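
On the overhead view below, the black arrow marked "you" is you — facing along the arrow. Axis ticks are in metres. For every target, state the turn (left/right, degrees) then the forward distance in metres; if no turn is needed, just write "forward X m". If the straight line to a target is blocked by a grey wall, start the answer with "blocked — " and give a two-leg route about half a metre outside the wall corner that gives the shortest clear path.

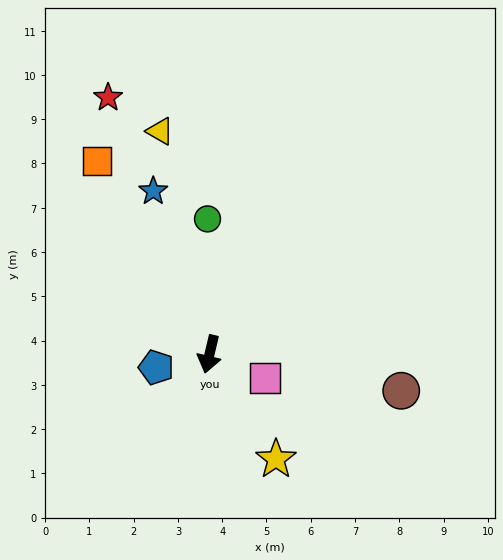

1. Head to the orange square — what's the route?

turn right 137°, forward 5.0 m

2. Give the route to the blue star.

turn right 148°, forward 3.9 m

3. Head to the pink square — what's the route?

turn left 80°, forward 1.4 m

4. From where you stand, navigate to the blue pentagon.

turn right 63°, forward 1.2 m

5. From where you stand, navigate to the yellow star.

turn left 46°, forward 2.8 m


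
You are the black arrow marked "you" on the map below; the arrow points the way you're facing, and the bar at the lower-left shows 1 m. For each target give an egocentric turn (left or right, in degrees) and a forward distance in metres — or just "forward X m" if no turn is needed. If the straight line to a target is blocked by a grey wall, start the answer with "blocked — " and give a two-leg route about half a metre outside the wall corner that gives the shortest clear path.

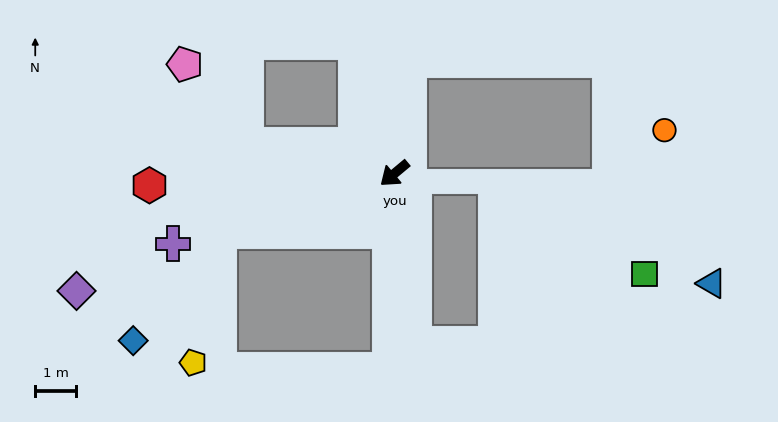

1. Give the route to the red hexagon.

turn right 37°, forward 6.0 m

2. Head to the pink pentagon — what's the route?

blocked — turn right 51°, forward 3.7 m, then turn right 41°, forward 2.5 m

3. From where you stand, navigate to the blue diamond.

blocked — turn right 22°, forward 4.5 m, then turn left 34°, forward 3.4 m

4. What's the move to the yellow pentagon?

blocked — turn right 22°, forward 4.5 m, then turn left 61°, forward 3.3 m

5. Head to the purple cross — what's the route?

turn right 22°, forward 5.7 m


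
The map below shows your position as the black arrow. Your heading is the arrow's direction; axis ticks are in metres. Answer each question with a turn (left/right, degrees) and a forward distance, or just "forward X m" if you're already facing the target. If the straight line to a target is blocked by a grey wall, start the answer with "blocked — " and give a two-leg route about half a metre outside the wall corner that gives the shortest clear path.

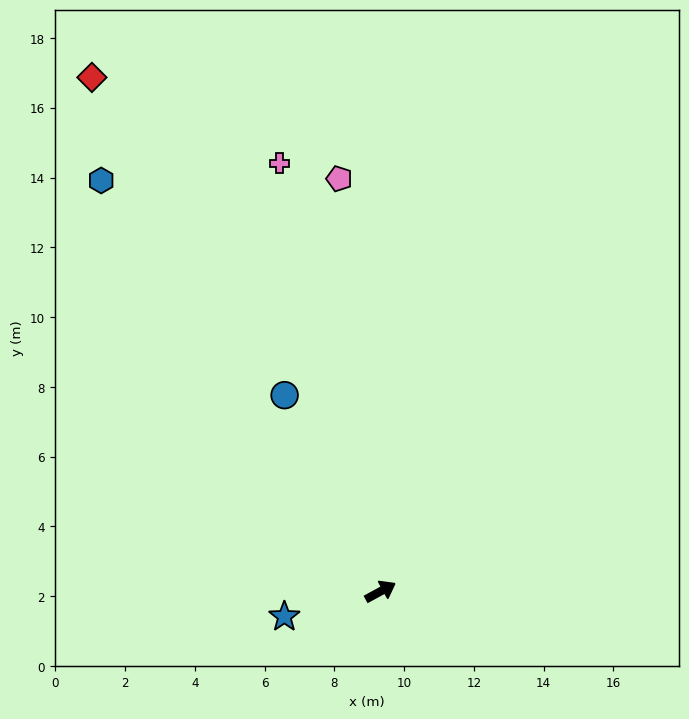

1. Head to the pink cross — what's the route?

turn left 75°, forward 12.6 m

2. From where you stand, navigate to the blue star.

turn left 166°, forward 2.8 m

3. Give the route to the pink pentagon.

turn left 67°, forward 11.9 m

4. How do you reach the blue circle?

turn left 87°, forward 6.3 m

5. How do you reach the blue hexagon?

turn left 96°, forward 14.2 m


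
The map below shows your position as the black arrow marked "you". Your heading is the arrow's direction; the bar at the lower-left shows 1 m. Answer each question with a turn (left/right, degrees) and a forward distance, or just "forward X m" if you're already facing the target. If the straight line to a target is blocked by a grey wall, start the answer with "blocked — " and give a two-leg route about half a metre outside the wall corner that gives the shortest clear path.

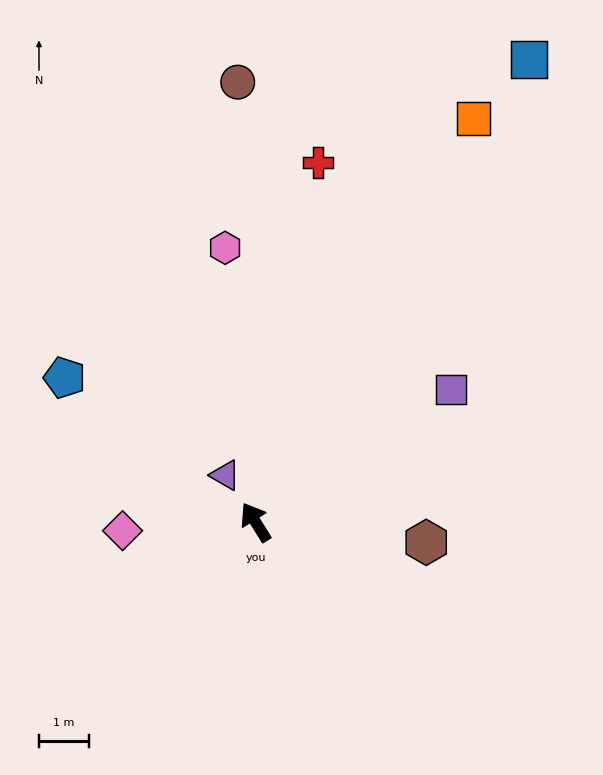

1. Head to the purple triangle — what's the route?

forward 1.1 m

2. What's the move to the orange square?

turn right 60°, forward 9.1 m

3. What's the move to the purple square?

turn right 88°, forward 4.7 m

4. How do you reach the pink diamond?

turn left 62°, forward 2.7 m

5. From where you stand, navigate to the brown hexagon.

turn right 129°, forward 3.4 m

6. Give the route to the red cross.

turn right 42°, forward 7.3 m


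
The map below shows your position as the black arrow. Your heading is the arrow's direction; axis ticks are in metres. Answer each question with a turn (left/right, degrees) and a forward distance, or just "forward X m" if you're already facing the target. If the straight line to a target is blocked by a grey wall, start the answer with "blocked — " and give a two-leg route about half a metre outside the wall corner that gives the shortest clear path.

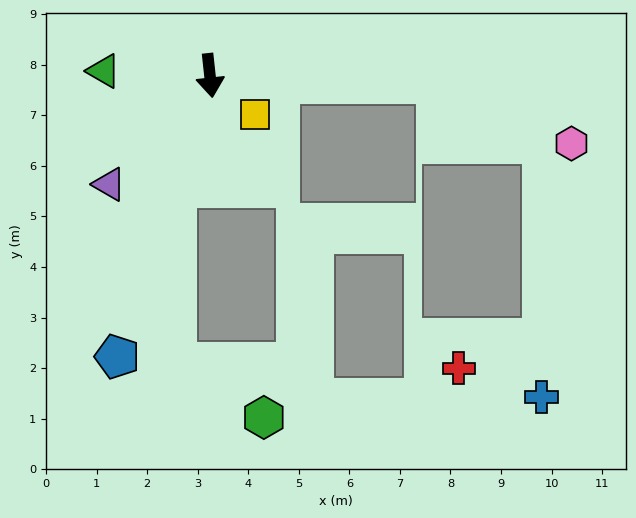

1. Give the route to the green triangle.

turn right 99°, forward 2.1 m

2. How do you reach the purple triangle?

turn right 49°, forward 2.9 m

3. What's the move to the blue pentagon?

turn right 24°, forward 5.9 m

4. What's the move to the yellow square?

turn left 43°, forward 1.2 m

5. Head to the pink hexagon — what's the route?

blocked — turn left 82°, forward 4.5 m, then turn right 23°, forward 2.9 m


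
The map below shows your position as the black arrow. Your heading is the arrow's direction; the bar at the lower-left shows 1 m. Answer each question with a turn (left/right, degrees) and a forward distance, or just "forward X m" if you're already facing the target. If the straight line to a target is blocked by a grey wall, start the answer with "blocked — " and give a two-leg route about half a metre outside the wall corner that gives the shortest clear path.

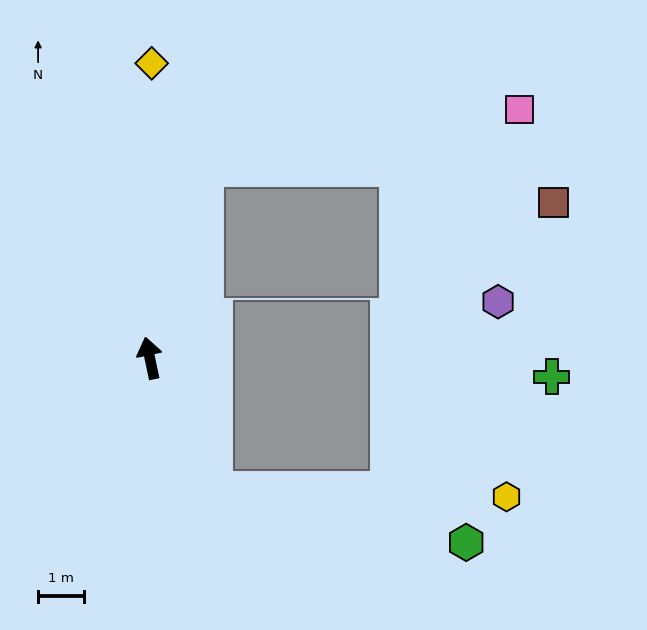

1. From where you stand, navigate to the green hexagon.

blocked — turn right 166°, forward 3.2 m, then turn left 52°, forward 5.7 m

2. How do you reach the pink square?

blocked — turn right 28°, forward 4.3 m, then turn right 63°, forward 7.1 m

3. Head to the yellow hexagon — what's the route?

blocked — turn right 166°, forward 3.2 m, then turn left 63°, forward 6.4 m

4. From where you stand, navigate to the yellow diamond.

turn right 12°, forward 6.5 m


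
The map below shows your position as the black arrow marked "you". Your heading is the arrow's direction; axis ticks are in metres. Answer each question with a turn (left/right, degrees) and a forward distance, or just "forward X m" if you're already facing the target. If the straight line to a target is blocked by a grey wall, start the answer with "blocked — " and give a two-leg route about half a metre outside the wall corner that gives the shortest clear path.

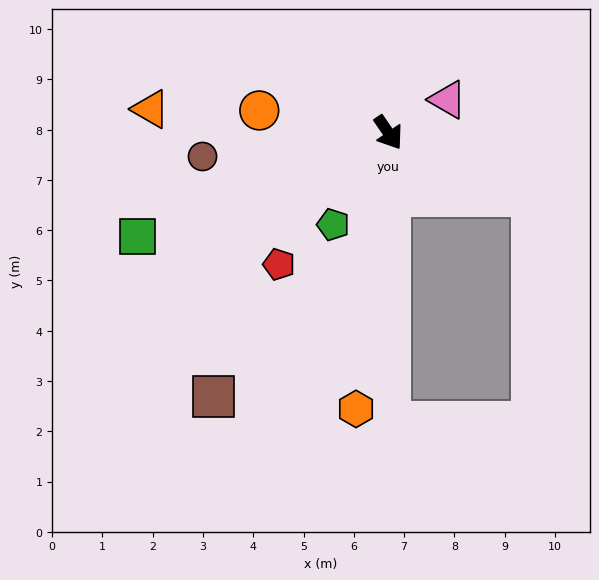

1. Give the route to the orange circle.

turn right 134°, forward 2.6 m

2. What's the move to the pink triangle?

turn left 85°, forward 1.3 m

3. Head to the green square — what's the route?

turn right 102°, forward 5.4 m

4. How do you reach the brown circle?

turn right 117°, forward 3.7 m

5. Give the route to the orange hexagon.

turn right 41°, forward 5.5 m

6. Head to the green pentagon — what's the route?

turn right 65°, forward 2.1 m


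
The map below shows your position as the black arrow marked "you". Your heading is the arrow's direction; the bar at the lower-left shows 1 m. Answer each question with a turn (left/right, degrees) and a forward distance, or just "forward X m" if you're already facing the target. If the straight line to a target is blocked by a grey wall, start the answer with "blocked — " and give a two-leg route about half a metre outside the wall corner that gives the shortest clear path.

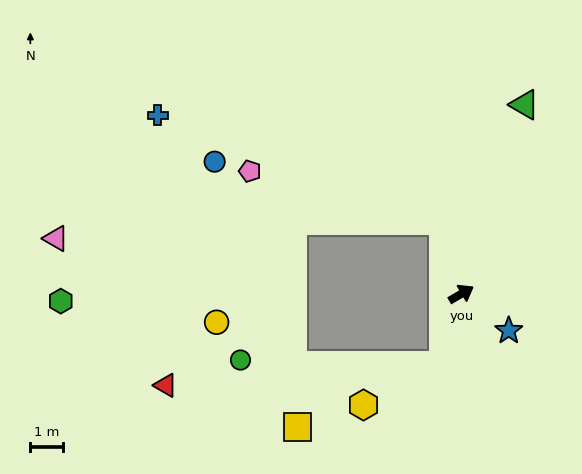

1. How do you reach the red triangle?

blocked — turn right 135°, forward 2.2 m, then turn right 71°, forward 8.4 m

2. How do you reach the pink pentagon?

blocked — turn left 73°, forward 2.3 m, then turn left 62°, forward 6.0 m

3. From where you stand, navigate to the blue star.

turn right 68°, forward 1.8 m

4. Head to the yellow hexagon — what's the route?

blocked — turn right 135°, forward 2.2 m, then turn right 48°, forward 2.7 m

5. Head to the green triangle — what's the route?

turn left 41°, forward 6.0 m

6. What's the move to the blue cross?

blocked — turn left 73°, forward 2.3 m, then turn left 56°, forward 9.2 m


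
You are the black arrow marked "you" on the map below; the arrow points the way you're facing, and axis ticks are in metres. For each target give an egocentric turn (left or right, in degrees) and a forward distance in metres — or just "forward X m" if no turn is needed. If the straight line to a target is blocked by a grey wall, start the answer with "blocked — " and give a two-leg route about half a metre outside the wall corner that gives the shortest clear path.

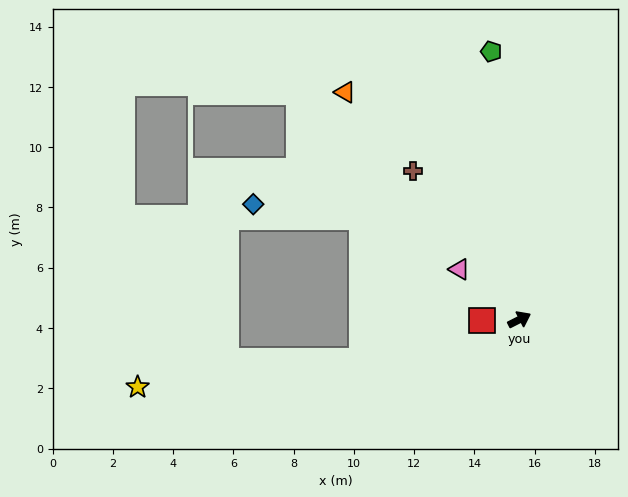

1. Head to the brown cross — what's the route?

turn left 99°, forward 6.1 m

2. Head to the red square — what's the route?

turn left 155°, forward 1.2 m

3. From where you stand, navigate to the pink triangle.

turn left 113°, forward 2.6 m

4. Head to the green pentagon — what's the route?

turn left 69°, forward 8.9 m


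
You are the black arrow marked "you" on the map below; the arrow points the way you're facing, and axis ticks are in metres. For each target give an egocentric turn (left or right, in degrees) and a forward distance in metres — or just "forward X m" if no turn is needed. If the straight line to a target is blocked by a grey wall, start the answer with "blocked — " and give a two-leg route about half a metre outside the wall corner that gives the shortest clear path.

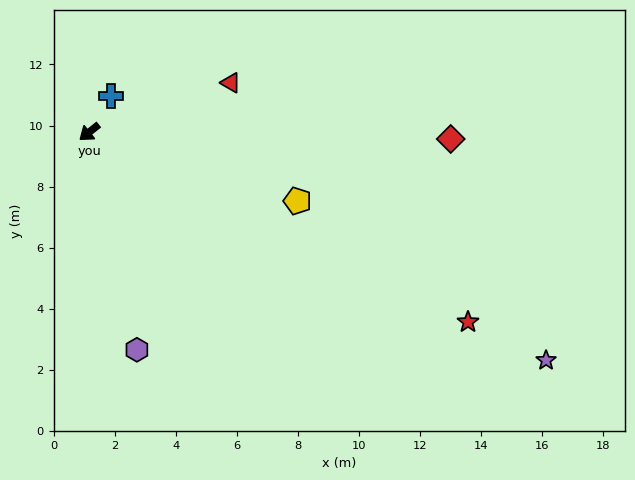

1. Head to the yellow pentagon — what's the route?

turn left 123°, forward 7.2 m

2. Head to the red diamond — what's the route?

turn left 140°, forward 11.8 m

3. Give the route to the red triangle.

turn left 161°, forward 4.9 m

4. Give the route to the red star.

turn left 115°, forward 13.9 m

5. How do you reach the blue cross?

turn right 159°, forward 1.4 m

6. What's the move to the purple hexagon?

turn left 64°, forward 7.3 m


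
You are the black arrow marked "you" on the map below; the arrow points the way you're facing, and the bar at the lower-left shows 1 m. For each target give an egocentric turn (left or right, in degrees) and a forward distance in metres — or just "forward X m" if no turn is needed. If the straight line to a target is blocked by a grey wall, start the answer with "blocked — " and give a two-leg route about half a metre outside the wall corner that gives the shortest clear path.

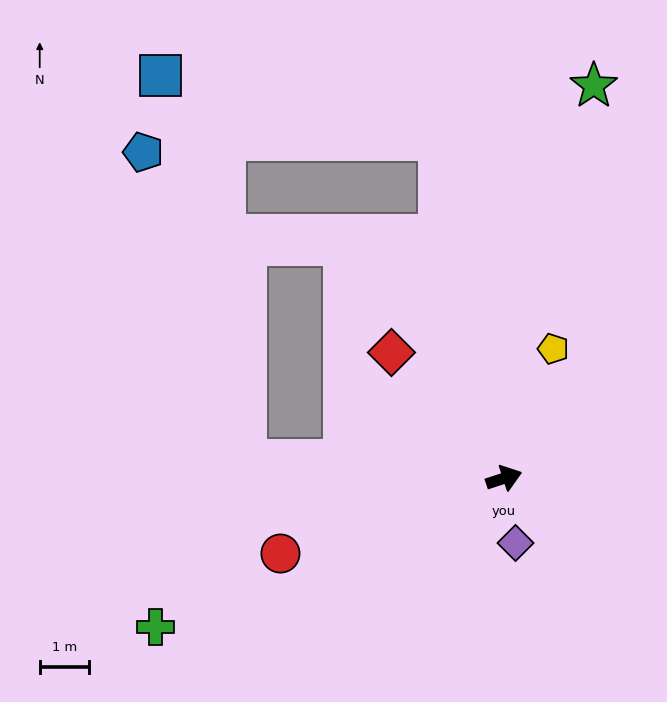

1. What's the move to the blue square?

blocked — turn left 83°, forward 7.0 m, then turn left 66°, forward 5.9 m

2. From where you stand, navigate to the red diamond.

turn left 114°, forward 3.5 m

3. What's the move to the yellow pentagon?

turn left 51°, forward 2.8 m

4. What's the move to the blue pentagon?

blocked — turn left 158°, forward 5.3 m, then turn right 68°, forward 6.7 m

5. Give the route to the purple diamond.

turn right 98°, forward 1.3 m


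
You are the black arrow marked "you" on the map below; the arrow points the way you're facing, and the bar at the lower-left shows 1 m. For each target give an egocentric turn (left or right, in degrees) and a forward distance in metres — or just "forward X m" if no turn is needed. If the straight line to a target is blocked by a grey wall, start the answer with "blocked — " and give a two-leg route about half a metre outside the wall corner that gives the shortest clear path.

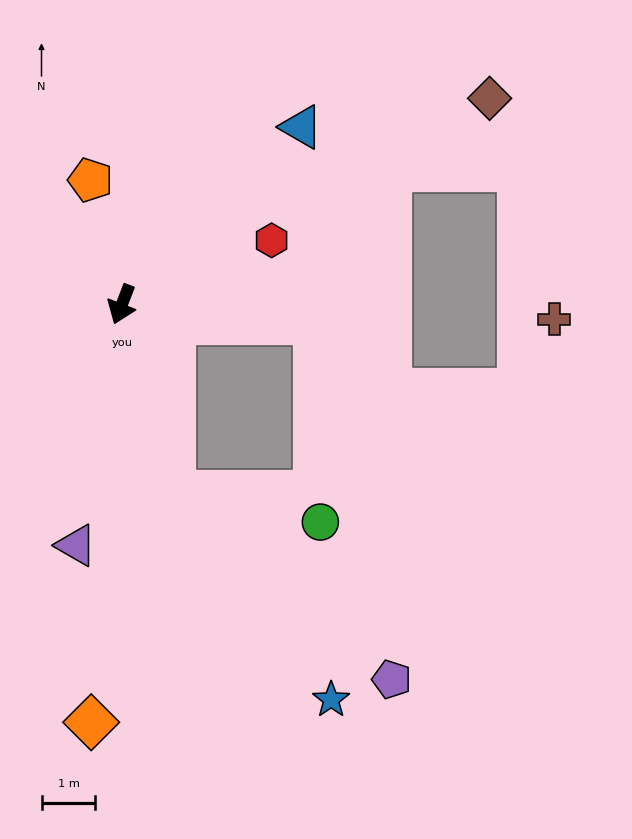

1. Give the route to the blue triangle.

turn left 156°, forward 4.7 m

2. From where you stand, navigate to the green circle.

blocked — turn left 36°, forward 3.6 m, then turn left 64°, forward 2.8 m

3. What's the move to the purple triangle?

turn left 10°, forward 4.5 m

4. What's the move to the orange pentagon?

turn right 145°, forward 2.4 m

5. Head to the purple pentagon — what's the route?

blocked — turn left 36°, forward 3.6 m, then turn left 35°, forward 5.3 m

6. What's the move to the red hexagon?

turn left 134°, forward 3.0 m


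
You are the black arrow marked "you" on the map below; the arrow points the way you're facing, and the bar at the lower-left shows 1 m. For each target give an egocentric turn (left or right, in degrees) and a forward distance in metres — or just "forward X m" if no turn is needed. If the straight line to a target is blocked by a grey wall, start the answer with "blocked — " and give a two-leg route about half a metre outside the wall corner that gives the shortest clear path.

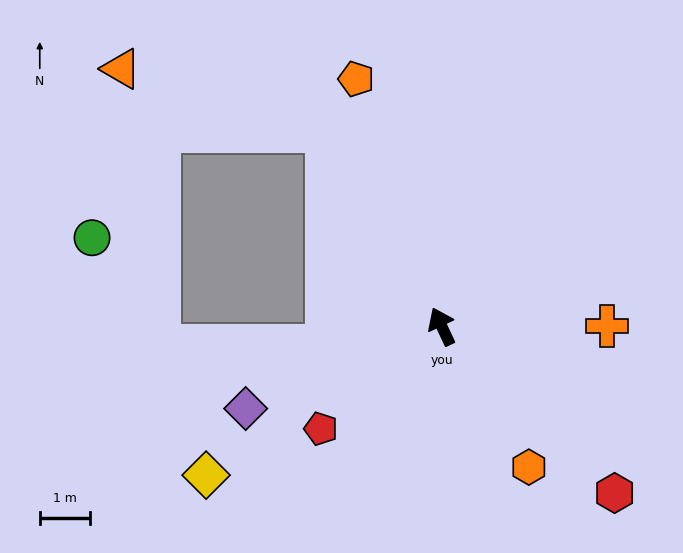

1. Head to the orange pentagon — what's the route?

turn right 6°, forward 5.3 m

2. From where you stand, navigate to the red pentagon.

turn left 105°, forward 3.2 m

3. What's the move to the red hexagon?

turn right 159°, forward 4.8 m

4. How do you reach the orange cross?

turn right 115°, forward 3.3 m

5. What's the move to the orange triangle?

blocked — turn left 6°, forward 4.5 m, then turn left 42°, forward 4.3 m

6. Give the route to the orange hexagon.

turn right 173°, forward 3.3 m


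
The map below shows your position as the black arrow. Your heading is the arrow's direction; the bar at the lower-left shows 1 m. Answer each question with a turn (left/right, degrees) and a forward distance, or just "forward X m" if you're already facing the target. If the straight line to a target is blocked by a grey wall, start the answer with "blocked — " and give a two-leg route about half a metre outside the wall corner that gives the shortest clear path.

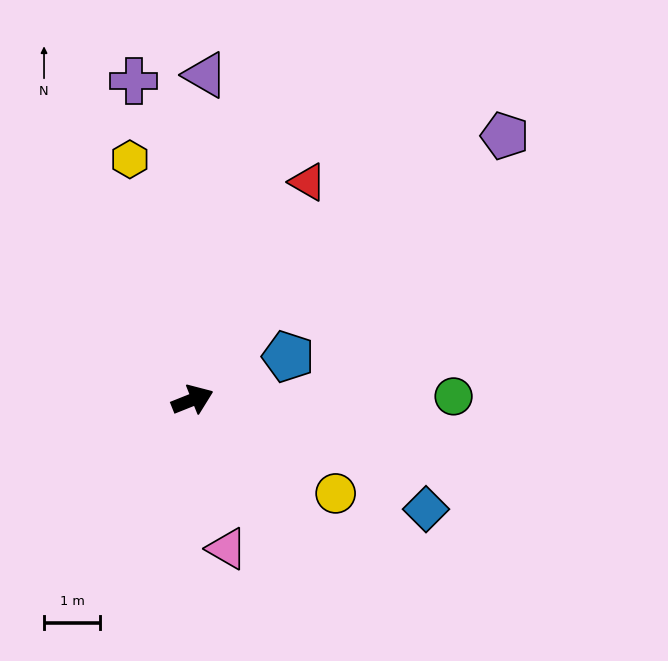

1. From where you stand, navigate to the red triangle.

turn left 40°, forward 4.4 m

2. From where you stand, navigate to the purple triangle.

turn left 66°, forward 5.8 m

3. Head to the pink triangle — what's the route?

turn right 99°, forward 2.7 m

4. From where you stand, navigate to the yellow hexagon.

turn left 83°, forward 4.4 m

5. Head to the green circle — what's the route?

turn right 21°, forward 4.6 m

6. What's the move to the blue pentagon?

turn left 2°, forward 1.9 m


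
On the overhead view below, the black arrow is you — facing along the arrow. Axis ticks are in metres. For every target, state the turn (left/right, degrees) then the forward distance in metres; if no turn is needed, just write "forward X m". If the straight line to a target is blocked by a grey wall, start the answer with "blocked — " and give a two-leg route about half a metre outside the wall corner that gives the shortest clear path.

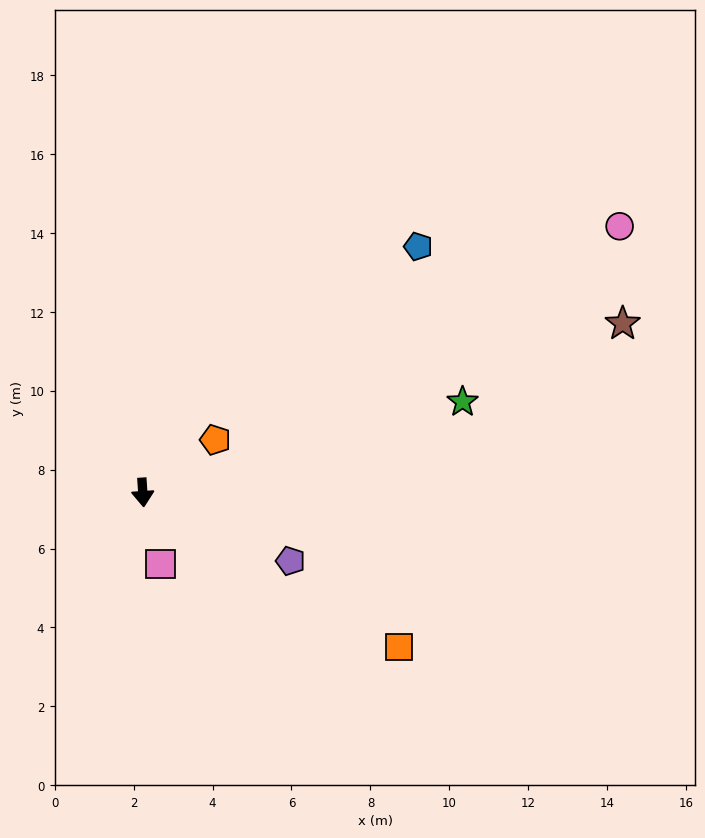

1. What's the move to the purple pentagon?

turn left 61°, forward 4.1 m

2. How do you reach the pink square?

turn left 10°, forward 1.9 m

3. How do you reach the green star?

turn left 102°, forward 8.4 m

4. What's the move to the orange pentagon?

turn left 122°, forward 2.3 m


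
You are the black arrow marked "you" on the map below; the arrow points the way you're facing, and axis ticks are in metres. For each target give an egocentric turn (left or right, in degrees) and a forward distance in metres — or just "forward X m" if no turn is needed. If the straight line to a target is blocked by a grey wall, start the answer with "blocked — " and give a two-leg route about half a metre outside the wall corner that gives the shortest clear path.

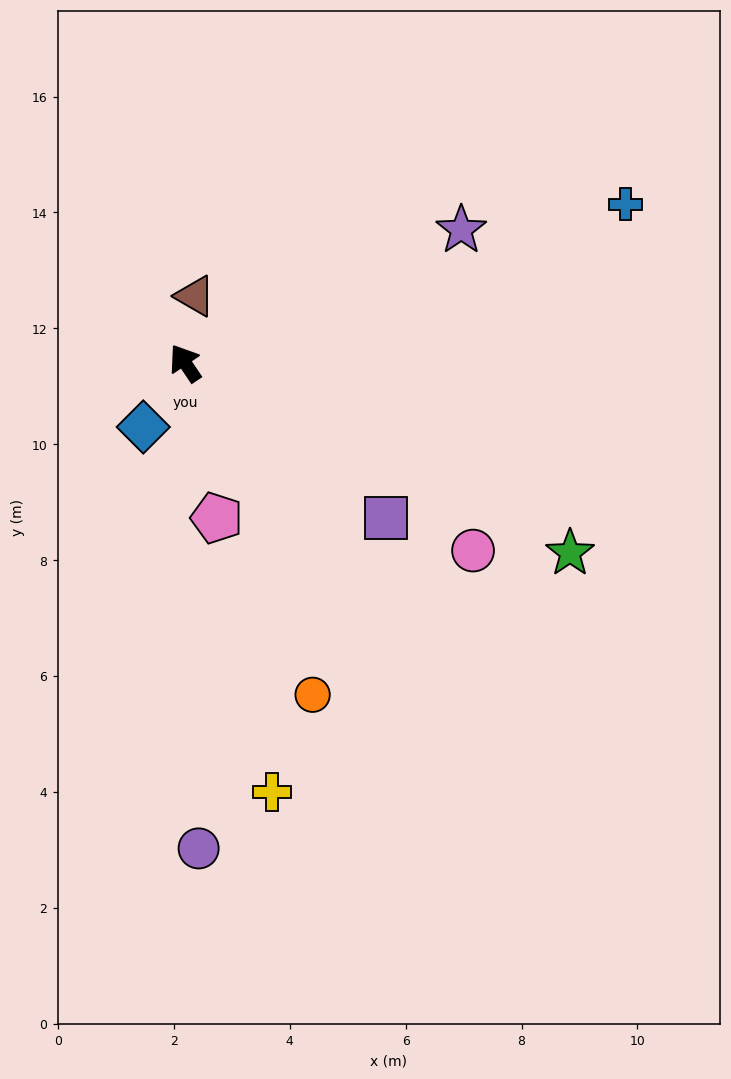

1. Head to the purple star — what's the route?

turn right 98°, forward 5.3 m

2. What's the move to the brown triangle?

turn right 42°, forward 1.2 m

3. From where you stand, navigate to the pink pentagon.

turn left 158°, forward 2.7 m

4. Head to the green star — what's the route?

turn right 150°, forward 7.4 m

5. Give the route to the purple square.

turn right 162°, forward 4.4 m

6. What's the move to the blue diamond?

turn left 113°, forward 1.3 m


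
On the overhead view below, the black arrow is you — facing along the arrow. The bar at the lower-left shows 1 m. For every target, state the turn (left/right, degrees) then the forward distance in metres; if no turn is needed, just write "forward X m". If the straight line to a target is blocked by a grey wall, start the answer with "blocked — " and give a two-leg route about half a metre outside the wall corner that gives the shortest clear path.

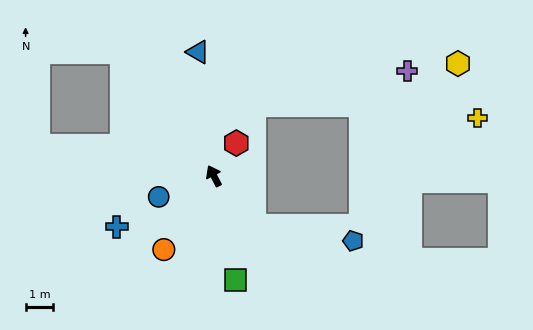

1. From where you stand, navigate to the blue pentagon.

blocked — turn right 168°, forward 2.3 m, then turn left 42°, forward 3.6 m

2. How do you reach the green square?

turn left 164°, forward 3.9 m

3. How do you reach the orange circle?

turn left 118°, forward 3.2 m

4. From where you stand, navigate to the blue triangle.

turn right 20°, forward 4.5 m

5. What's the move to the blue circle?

turn left 83°, forward 2.1 m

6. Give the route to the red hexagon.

turn right 62°, forward 1.4 m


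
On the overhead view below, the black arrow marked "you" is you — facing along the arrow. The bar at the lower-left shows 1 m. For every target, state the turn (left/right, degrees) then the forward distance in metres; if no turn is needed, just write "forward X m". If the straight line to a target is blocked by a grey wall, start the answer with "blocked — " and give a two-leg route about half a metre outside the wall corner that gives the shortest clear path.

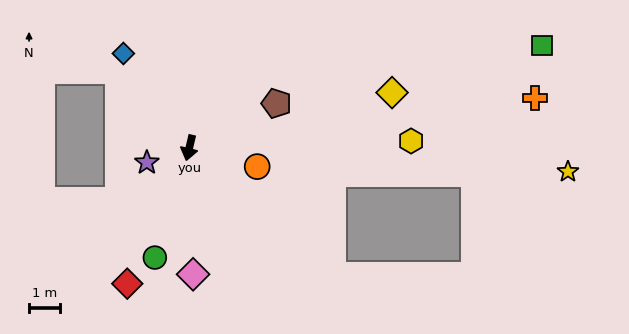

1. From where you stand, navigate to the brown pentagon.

turn left 130°, forward 3.1 m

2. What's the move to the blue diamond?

turn right 132°, forward 3.7 m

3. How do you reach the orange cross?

turn left 111°, forward 11.2 m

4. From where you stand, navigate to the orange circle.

turn left 88°, forward 2.3 m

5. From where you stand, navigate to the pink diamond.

turn left 15°, forward 4.1 m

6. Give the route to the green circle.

turn right 4°, forward 3.7 m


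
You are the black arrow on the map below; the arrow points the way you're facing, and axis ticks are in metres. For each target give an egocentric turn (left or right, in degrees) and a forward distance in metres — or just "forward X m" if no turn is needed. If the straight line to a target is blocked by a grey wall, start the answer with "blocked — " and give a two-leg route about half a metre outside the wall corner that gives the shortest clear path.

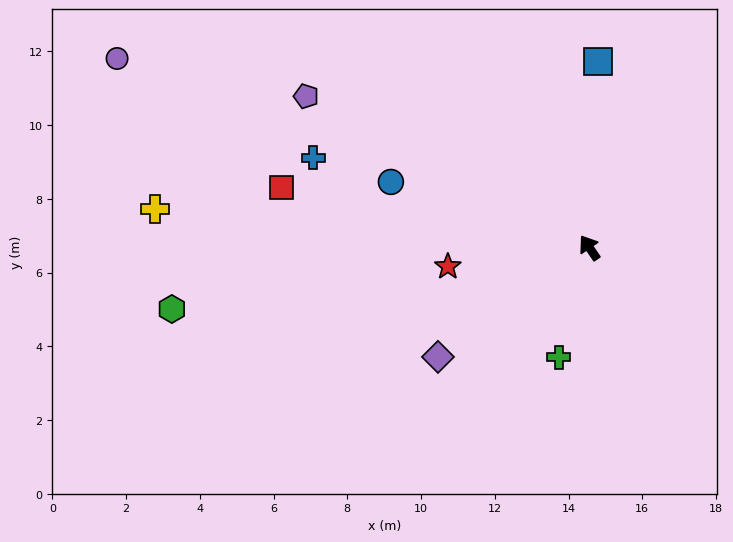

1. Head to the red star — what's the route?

turn left 63°, forward 3.9 m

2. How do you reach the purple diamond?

turn left 92°, forward 5.1 m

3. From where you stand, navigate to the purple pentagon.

turn left 28°, forward 8.7 m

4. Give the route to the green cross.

turn left 130°, forward 3.1 m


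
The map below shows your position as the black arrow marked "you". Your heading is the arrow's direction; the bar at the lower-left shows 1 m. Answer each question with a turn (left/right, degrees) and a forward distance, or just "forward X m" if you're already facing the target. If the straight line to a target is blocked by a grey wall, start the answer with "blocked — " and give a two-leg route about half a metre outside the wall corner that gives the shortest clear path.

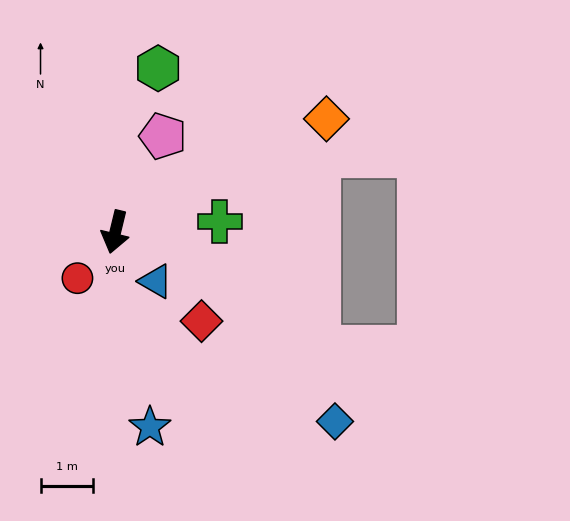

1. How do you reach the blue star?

turn left 24°, forward 3.8 m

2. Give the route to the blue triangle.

turn left 53°, forward 1.2 m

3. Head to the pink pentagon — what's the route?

turn left 167°, forward 2.0 m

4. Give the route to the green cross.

turn left 109°, forward 2.0 m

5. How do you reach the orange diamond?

turn left 132°, forward 4.6 m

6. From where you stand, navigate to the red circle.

turn right 26°, forward 1.1 m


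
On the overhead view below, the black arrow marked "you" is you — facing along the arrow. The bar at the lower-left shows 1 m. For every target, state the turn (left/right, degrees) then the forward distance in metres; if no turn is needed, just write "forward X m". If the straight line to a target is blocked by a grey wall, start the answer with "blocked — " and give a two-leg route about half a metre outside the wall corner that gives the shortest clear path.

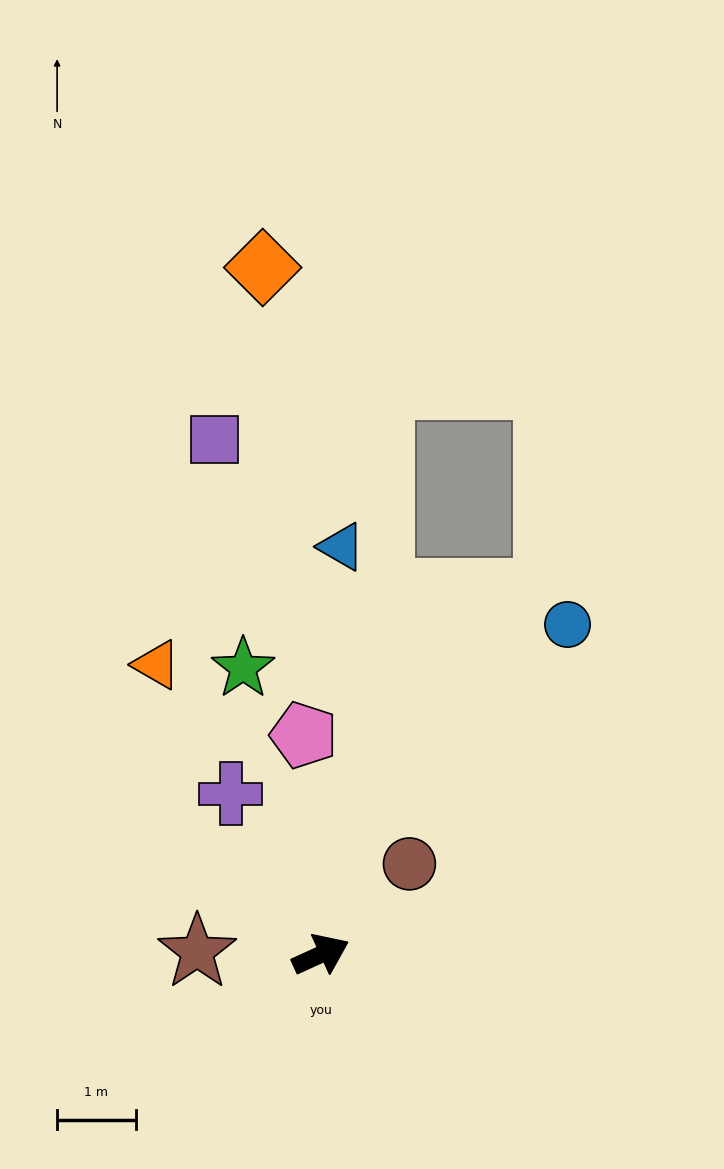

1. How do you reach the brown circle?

turn left 21°, forward 1.6 m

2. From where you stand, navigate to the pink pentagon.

turn left 70°, forward 2.8 m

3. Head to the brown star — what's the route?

turn left 154°, forward 1.6 m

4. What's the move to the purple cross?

turn left 95°, forward 2.3 m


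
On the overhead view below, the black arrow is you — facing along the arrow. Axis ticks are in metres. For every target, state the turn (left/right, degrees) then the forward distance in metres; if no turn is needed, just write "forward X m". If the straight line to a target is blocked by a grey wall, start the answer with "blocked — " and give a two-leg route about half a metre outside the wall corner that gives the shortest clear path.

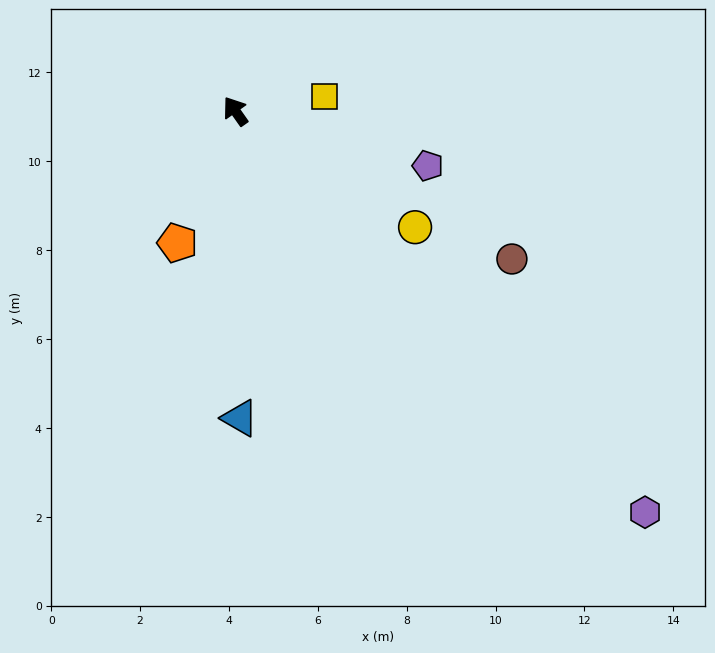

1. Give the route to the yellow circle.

turn right 158°, forward 4.8 m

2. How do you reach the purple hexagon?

turn right 170°, forward 12.9 m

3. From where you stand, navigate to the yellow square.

turn right 116°, forward 2.0 m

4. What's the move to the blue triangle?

turn left 146°, forward 6.9 m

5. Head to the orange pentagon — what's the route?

turn left 121°, forward 3.2 m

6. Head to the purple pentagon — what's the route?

turn right 141°, forward 4.5 m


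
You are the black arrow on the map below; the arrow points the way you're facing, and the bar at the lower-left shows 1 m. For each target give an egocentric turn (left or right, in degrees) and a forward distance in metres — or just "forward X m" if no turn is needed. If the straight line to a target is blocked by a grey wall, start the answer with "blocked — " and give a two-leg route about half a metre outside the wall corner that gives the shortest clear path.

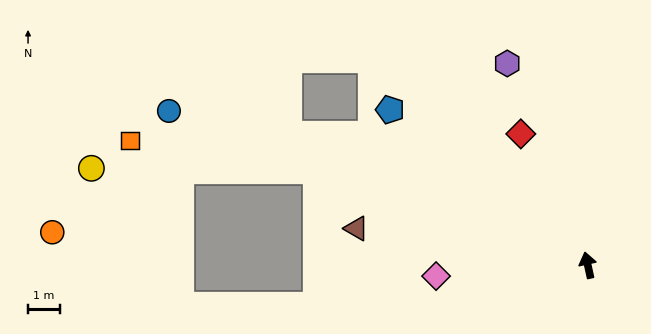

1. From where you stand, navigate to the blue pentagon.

turn left 39°, forward 7.9 m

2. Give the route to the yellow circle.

blocked — turn left 58°, forward 9.0 m, then turn left 19°, forward 7.0 m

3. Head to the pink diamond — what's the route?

turn left 82°, forward 4.8 m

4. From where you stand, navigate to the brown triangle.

turn left 69°, forward 7.3 m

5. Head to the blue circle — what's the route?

turn left 57°, forward 14.0 m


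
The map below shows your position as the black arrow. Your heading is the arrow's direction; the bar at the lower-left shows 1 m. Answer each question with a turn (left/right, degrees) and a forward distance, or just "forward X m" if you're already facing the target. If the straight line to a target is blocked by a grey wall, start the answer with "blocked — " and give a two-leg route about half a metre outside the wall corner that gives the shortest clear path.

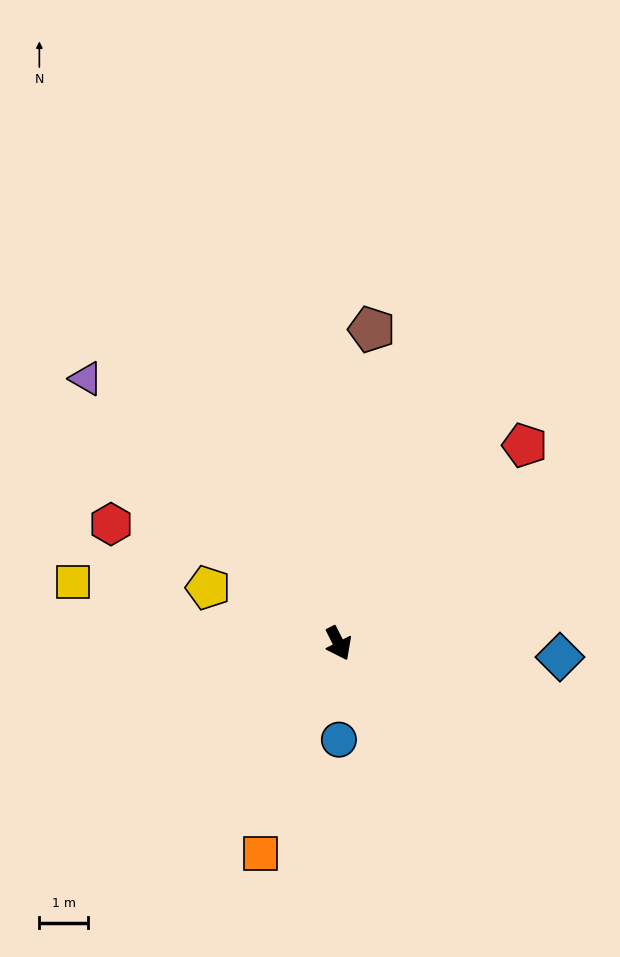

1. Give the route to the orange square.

turn right 47°, forward 4.6 m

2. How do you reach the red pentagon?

turn left 110°, forward 5.6 m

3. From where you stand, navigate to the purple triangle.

turn right 163°, forward 7.5 m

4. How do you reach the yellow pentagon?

turn right 140°, forward 2.9 m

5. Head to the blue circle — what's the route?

turn right 27°, forward 2.0 m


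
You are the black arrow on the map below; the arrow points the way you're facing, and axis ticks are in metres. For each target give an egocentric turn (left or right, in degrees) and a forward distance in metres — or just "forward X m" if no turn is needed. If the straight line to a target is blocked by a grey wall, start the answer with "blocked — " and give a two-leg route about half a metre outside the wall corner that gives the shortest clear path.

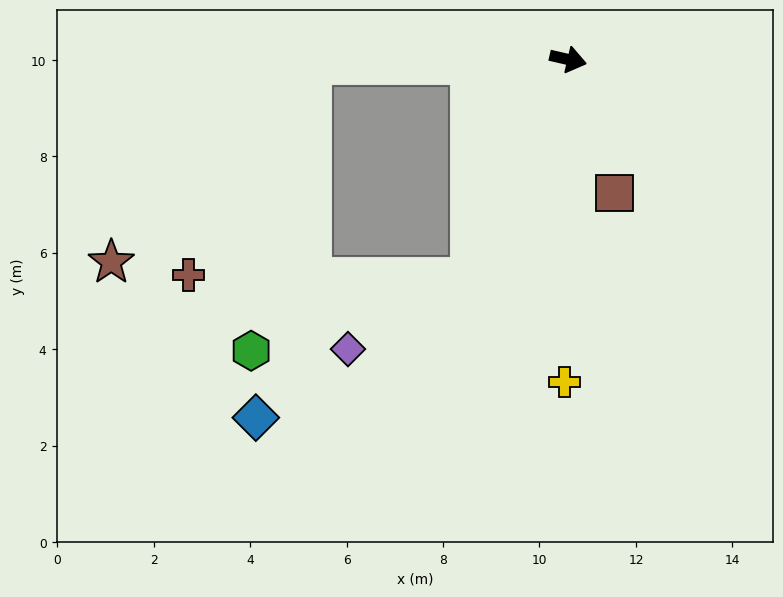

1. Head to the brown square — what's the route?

turn right 58°, forward 2.9 m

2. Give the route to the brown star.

blocked — turn right 166°, forward 5.3 m, then turn left 44°, forward 5.8 m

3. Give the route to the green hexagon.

blocked — turn right 101°, forward 5.0 m, then turn right 48°, forward 4.8 m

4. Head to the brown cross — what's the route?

blocked — turn right 166°, forward 5.3 m, then turn left 59°, forward 5.1 m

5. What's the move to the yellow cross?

turn right 78°, forward 6.7 m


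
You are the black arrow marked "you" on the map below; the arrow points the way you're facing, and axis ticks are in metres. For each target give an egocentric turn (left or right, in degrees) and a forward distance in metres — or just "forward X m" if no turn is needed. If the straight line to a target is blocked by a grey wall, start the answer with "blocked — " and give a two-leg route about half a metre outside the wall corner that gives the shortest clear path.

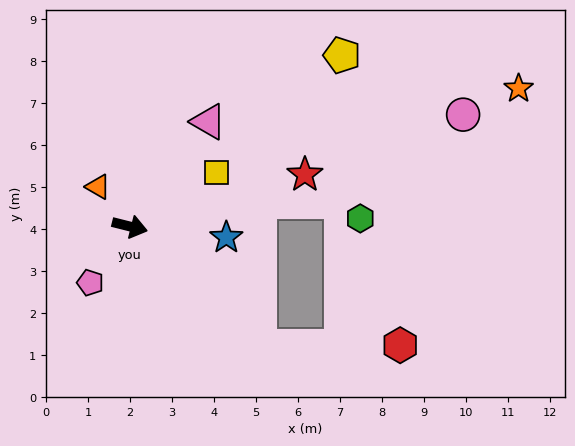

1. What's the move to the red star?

turn left 31°, forward 4.3 m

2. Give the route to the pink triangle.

turn left 67°, forward 3.1 m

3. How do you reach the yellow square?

turn left 46°, forward 2.4 m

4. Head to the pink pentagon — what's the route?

turn right 111°, forward 1.6 m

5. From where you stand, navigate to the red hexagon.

blocked — turn right 29°, forward 4.2 m, then turn left 44°, forward 3.4 m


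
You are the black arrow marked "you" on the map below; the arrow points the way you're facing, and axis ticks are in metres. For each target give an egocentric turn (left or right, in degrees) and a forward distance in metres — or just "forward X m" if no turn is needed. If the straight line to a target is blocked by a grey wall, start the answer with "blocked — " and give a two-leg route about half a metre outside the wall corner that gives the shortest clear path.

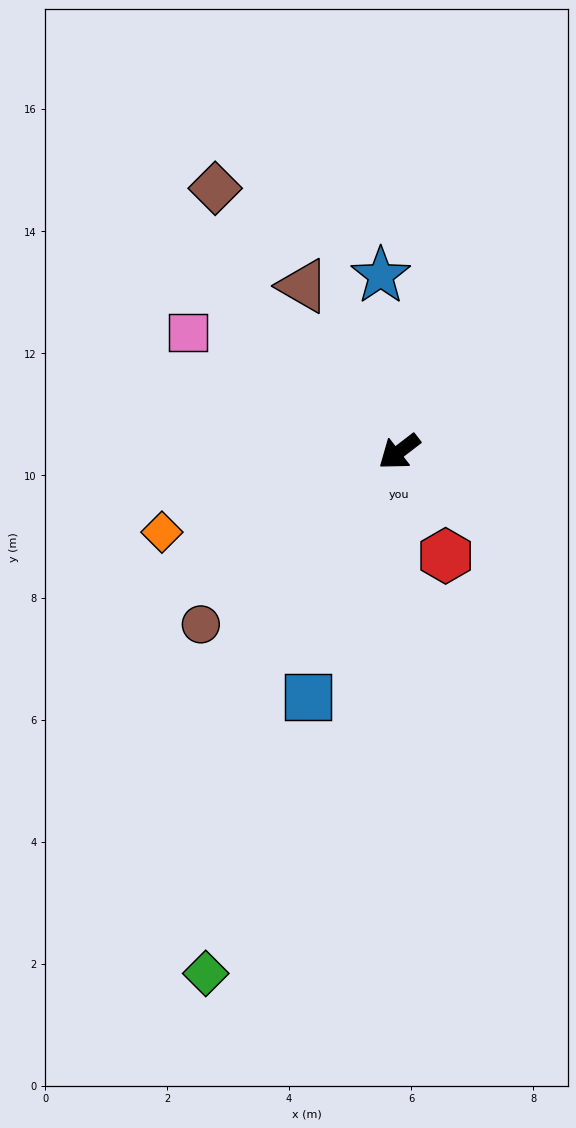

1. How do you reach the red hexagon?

turn left 76°, forward 1.9 m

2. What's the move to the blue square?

turn left 32°, forward 4.3 m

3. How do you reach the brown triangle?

turn right 98°, forward 3.1 m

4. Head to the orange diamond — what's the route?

turn right 19°, forward 4.1 m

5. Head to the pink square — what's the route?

turn right 67°, forward 4.0 m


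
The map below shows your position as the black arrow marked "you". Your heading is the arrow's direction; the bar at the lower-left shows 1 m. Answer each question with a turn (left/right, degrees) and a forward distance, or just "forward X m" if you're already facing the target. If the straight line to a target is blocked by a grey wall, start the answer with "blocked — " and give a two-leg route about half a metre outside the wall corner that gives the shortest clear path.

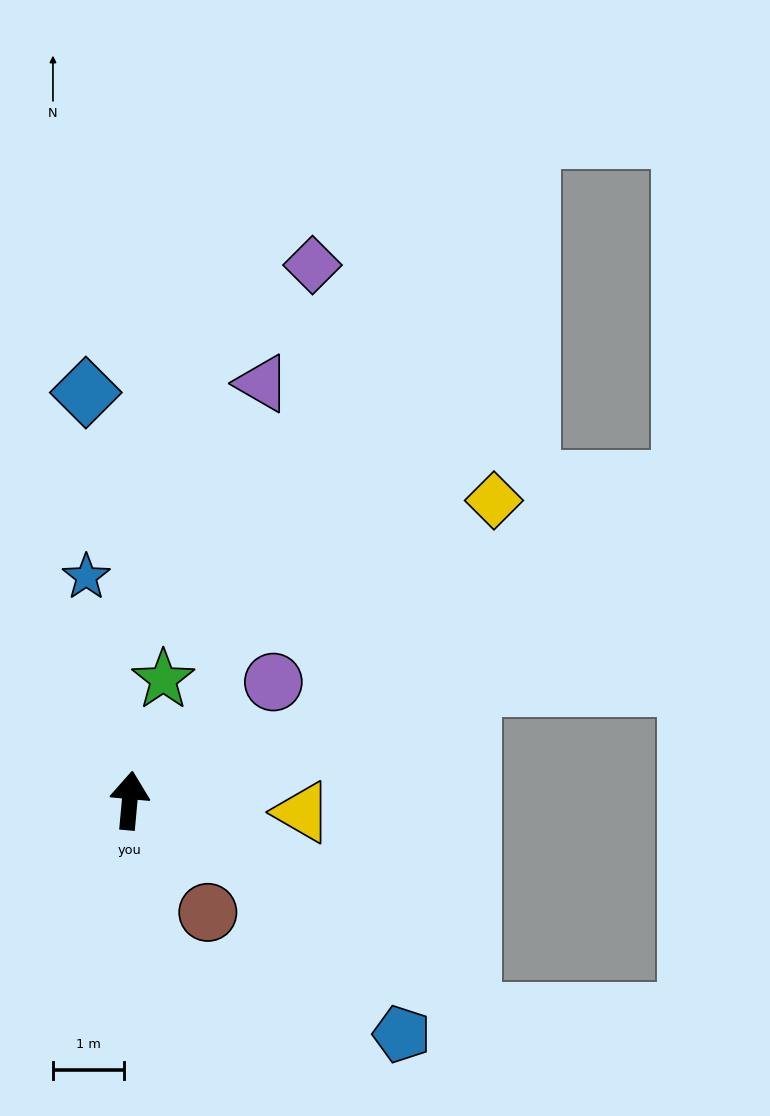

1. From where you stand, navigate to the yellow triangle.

turn right 89°, forward 2.4 m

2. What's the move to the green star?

turn right 10°, forward 1.8 m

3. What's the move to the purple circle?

turn right 45°, forward 2.6 m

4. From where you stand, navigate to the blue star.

turn left 16°, forward 3.2 m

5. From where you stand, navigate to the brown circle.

turn right 140°, forward 1.9 m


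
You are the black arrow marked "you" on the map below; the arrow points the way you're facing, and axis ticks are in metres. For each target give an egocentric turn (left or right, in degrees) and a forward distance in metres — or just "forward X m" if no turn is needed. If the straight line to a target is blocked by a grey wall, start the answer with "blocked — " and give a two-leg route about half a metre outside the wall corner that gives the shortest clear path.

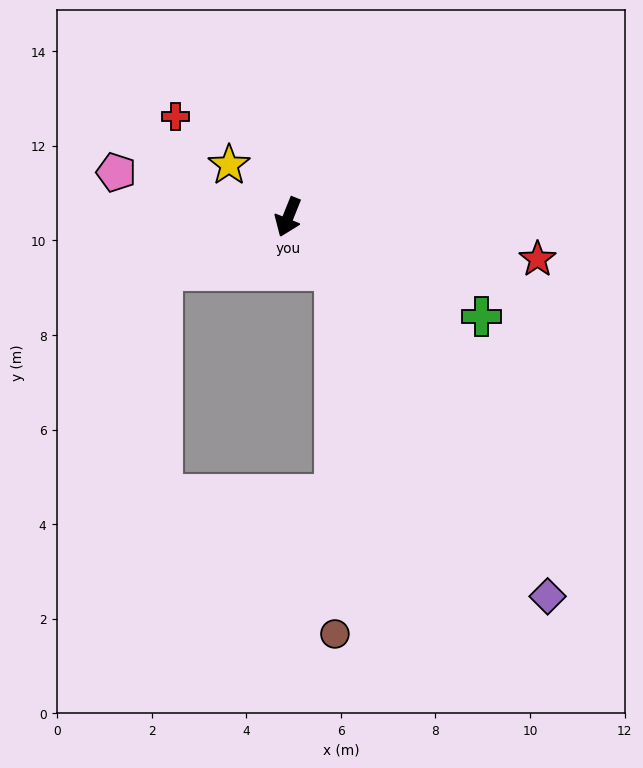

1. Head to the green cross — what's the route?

turn left 85°, forward 4.6 m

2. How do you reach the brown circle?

blocked — turn left 63°, forward 1.5 m, then turn right 41°, forward 7.7 m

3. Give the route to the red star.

turn left 102°, forward 5.3 m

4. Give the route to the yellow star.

turn right 109°, forward 1.7 m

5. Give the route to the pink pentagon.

turn right 83°, forward 3.8 m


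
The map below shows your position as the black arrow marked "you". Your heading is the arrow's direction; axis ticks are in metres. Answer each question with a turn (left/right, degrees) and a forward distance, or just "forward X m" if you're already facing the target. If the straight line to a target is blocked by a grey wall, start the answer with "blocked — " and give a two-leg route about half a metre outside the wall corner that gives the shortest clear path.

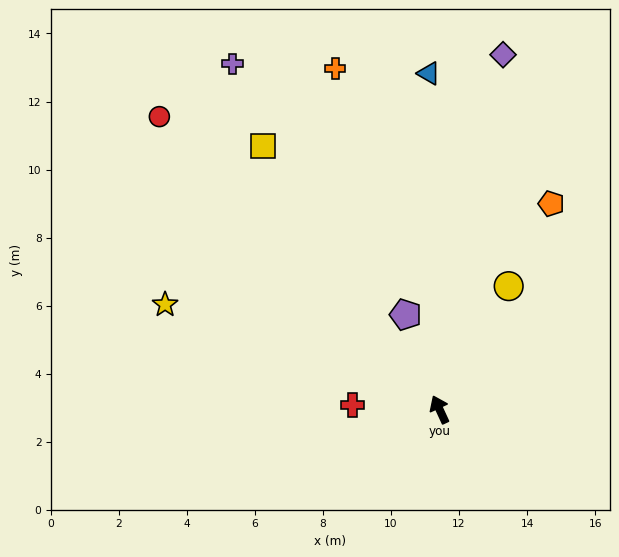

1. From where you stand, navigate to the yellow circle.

turn right 54°, forward 4.2 m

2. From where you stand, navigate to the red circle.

turn left 19°, forward 11.9 m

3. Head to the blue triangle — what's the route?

turn right 23°, forward 9.9 m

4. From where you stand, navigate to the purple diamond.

turn right 35°, forward 10.6 m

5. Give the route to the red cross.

turn left 62°, forward 2.6 m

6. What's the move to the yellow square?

turn left 9°, forward 9.3 m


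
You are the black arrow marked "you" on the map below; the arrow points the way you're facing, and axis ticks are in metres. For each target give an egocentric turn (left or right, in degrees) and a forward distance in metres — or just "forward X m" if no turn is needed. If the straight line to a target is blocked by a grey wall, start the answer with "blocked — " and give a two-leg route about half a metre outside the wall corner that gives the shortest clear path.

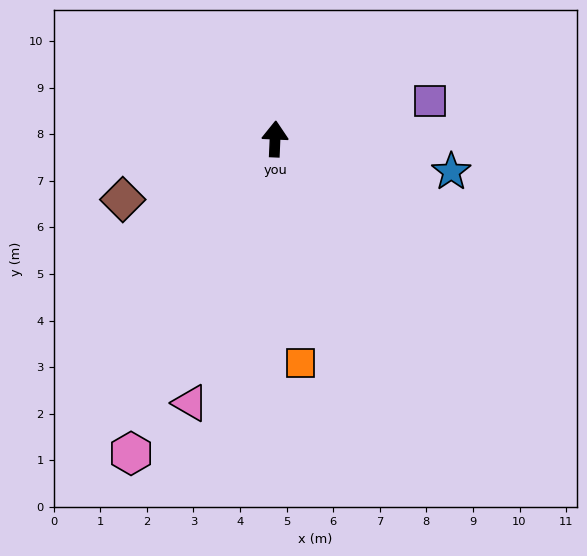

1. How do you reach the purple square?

turn right 74°, forward 3.4 m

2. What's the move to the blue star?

turn right 98°, forward 3.8 m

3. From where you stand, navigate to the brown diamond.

turn left 114°, forward 3.5 m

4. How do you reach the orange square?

turn right 171°, forward 4.8 m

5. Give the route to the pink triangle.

turn left 165°, forward 6.0 m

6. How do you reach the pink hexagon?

turn left 158°, forward 7.4 m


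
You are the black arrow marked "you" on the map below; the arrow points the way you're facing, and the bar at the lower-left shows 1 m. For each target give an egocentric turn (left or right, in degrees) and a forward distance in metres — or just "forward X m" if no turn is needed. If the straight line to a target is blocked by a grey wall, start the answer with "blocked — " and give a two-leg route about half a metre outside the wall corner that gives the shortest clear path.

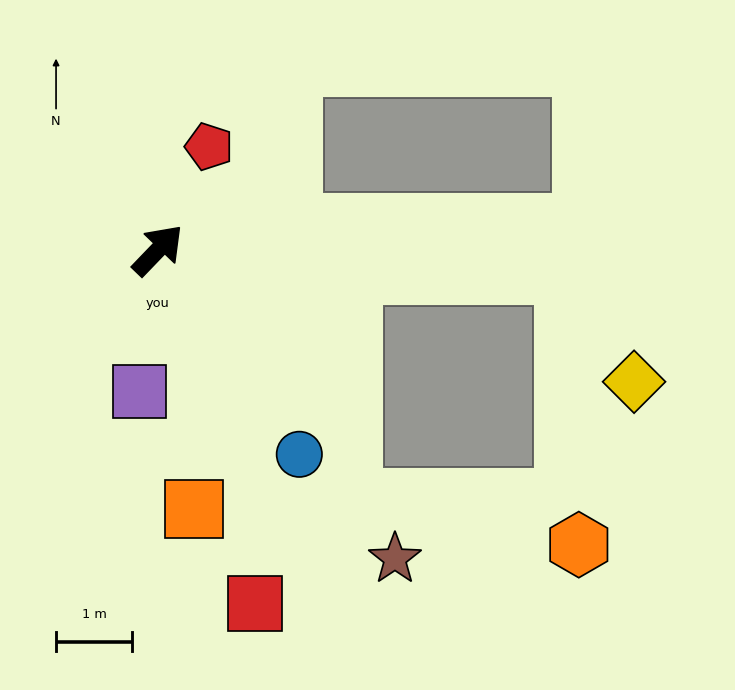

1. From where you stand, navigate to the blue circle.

turn right 101°, forward 3.3 m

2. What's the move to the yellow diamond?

blocked — turn right 49°, forward 5.4 m, then turn right 56°, forward 1.7 m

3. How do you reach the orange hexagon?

blocked — turn right 49°, forward 5.4 m, then turn right 85°, forward 3.6 m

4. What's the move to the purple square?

turn right 143°, forward 1.9 m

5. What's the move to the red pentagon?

turn left 18°, forward 1.5 m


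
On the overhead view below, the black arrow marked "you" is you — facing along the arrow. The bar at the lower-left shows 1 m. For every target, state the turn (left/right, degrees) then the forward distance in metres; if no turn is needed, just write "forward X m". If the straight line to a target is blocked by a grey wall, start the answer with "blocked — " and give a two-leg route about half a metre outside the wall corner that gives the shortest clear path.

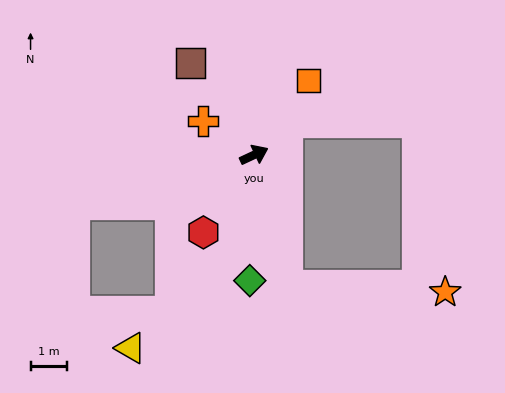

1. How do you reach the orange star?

blocked — turn right 101°, forward 3.7 m, then turn left 73°, forward 4.4 m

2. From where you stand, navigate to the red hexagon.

turn right 148°, forward 2.6 m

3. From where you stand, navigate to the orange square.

turn left 29°, forward 2.5 m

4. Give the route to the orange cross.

turn left 121°, forward 1.7 m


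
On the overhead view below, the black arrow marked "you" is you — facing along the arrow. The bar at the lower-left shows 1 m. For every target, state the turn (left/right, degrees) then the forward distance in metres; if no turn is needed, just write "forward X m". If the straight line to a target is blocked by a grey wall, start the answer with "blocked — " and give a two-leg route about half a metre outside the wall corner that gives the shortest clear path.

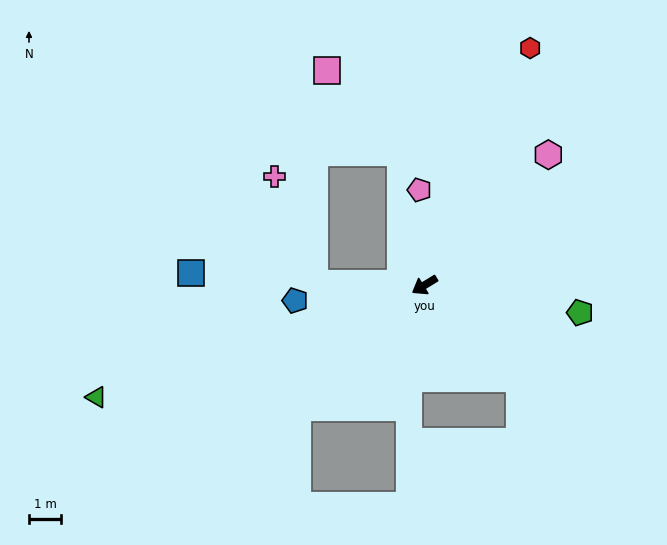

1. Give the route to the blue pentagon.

turn right 25°, forward 4.0 m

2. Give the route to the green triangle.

turn right 13°, forward 10.7 m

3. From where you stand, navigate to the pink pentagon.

turn right 118°, forward 2.9 m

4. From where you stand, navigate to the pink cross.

blocked — turn right 32°, forward 3.4 m, then turn right 69°, forward 3.5 m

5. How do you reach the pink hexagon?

turn right 165°, forward 5.5 m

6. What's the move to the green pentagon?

turn left 139°, forward 4.9 m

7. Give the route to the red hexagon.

turn right 145°, forward 8.0 m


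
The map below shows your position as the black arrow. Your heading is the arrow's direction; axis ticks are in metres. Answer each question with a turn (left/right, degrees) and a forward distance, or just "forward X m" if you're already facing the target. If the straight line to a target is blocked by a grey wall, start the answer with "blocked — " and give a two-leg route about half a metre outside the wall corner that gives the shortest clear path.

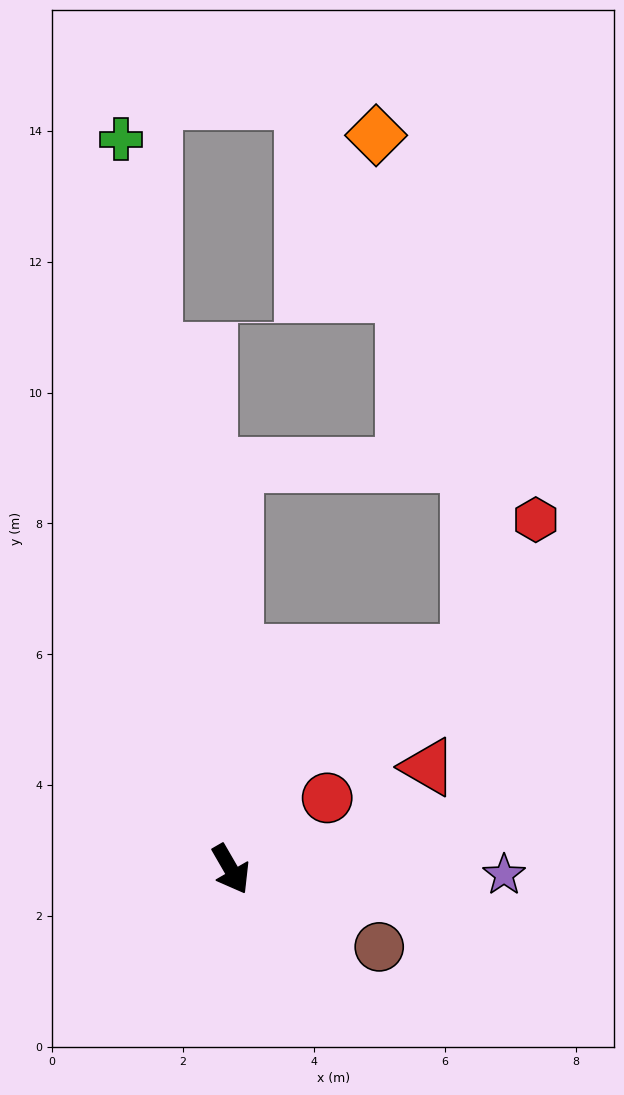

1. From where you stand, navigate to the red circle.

turn left 97°, forward 1.8 m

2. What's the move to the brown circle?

turn left 32°, forward 2.6 m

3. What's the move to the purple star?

turn left 59°, forward 4.2 m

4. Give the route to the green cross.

turn left 159°, forward 11.3 m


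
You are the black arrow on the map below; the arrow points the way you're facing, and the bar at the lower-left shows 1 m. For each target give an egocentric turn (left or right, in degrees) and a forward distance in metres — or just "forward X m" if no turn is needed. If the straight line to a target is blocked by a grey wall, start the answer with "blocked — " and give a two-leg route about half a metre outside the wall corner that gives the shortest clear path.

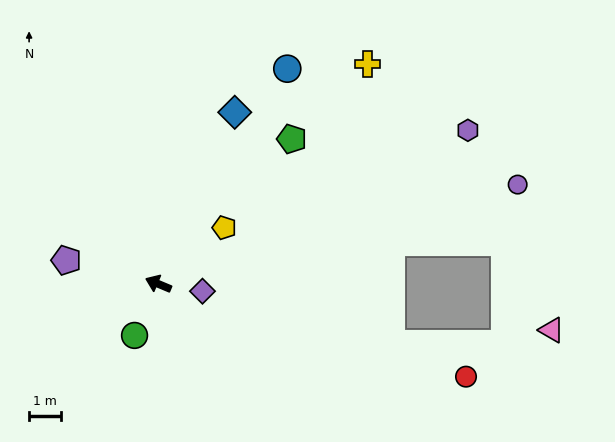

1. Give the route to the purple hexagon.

turn right 131°, forward 10.8 m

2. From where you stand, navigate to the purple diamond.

turn right 167°, forward 1.4 m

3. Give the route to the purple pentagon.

turn left 8°, forward 3.0 m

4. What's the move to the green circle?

turn left 88°, forward 1.8 m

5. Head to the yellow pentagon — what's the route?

turn right 117°, forward 2.7 m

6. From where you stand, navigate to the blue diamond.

turn right 91°, forward 5.9 m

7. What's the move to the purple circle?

turn right 142°, forward 11.6 m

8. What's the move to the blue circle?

turn right 98°, forward 7.8 m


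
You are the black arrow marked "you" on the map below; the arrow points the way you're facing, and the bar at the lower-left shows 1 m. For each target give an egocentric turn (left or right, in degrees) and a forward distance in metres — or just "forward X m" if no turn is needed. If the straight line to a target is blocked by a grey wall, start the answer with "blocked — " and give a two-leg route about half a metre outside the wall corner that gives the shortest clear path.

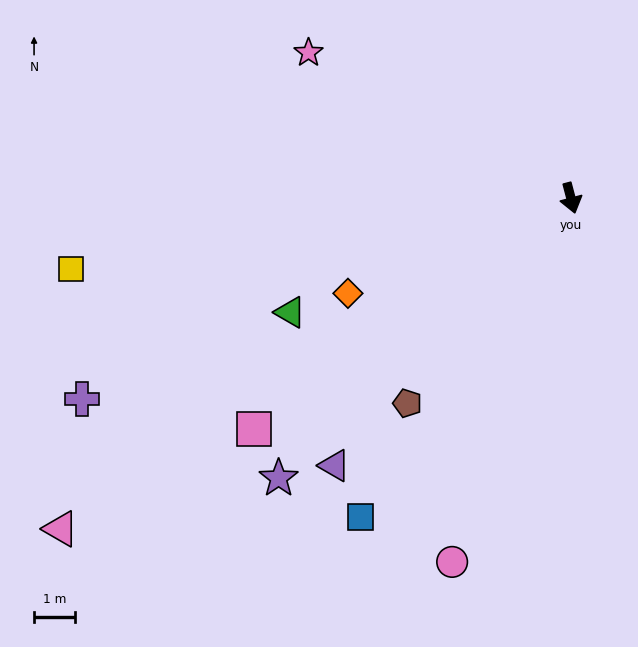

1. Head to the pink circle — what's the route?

turn right 33°, forward 9.4 m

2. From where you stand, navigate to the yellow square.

turn right 97°, forward 12.5 m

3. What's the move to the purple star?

turn right 61°, forward 10.0 m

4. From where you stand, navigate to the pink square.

turn right 69°, forward 9.7 m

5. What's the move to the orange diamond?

turn right 82°, forward 6.0 m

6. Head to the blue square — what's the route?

turn right 48°, forward 9.4 m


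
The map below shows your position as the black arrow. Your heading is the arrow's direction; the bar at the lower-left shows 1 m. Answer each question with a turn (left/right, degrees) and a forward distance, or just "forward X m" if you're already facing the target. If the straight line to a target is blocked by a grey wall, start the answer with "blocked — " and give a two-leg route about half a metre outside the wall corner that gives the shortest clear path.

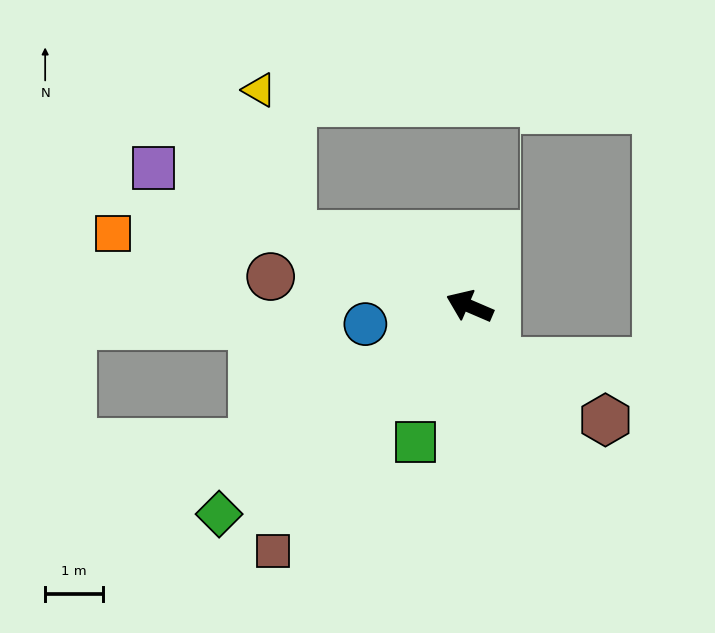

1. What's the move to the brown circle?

turn left 15°, forward 3.5 m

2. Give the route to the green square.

turn left 92°, forward 2.5 m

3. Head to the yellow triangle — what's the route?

blocked — forward 3.3 m, then turn right 54°, forward 2.6 m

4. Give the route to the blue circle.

turn left 33°, forward 1.8 m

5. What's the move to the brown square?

turn left 75°, forward 5.4 m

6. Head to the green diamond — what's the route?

turn left 63°, forward 5.6 m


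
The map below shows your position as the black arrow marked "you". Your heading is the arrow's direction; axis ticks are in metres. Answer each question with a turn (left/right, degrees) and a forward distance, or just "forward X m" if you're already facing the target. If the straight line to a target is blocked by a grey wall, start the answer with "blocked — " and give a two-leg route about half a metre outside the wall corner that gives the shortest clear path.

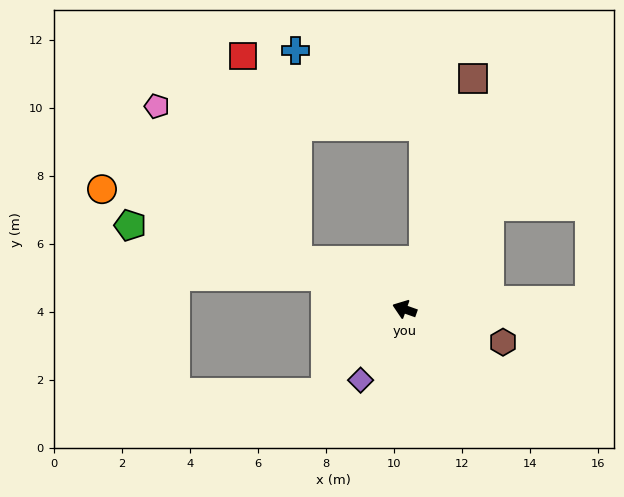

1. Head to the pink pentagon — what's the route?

blocked — turn right 5°, forward 3.5 m, then turn right 23°, forward 6.1 m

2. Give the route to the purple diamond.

turn left 78°, forward 2.5 m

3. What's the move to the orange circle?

turn right 2°, forward 9.6 m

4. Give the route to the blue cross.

blocked — turn right 5°, forward 3.5 m, then turn right 65°, forward 6.2 m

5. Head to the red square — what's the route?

blocked — turn right 5°, forward 3.5 m, then turn right 50°, forward 6.2 m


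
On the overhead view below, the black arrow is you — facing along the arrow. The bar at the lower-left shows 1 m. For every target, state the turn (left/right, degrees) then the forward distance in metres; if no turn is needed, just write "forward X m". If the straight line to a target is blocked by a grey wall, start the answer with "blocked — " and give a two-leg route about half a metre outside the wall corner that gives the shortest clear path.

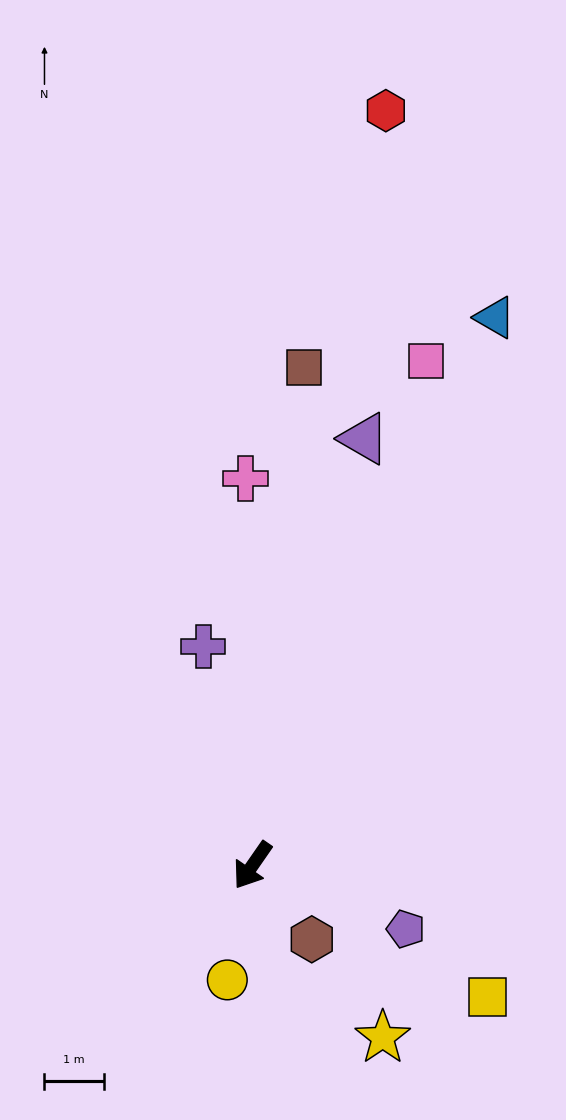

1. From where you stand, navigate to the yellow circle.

turn left 22°, forward 2.0 m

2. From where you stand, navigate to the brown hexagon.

turn left 73°, forward 1.6 m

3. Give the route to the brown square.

turn right 151°, forward 8.5 m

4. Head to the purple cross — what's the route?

turn right 133°, forward 3.8 m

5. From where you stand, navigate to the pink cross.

turn right 144°, forward 6.6 m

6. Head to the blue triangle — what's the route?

turn right 169°, forward 10.1 m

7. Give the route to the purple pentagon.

turn left 102°, forward 2.8 m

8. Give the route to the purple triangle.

turn right 160°, forward 7.5 m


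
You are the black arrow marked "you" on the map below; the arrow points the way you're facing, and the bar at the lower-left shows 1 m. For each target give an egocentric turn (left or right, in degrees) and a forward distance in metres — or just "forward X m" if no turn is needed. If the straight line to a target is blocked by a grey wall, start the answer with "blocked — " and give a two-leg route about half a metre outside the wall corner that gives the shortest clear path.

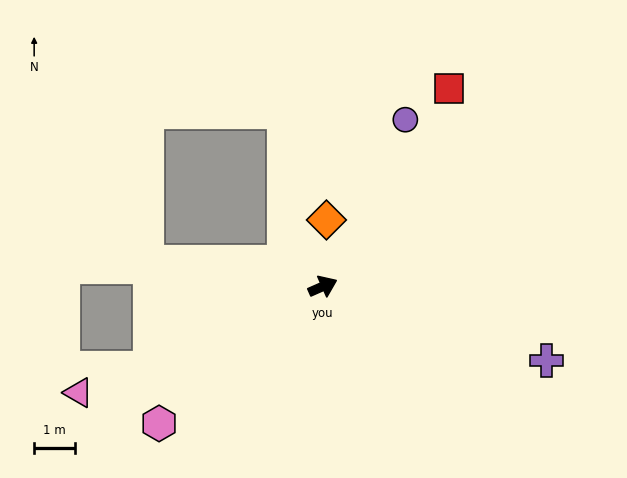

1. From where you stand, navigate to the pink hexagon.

turn right 164°, forward 5.2 m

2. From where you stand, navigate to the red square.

turn left 34°, forward 5.7 m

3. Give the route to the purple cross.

turn right 42°, forward 5.7 m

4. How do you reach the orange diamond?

turn left 63°, forward 1.6 m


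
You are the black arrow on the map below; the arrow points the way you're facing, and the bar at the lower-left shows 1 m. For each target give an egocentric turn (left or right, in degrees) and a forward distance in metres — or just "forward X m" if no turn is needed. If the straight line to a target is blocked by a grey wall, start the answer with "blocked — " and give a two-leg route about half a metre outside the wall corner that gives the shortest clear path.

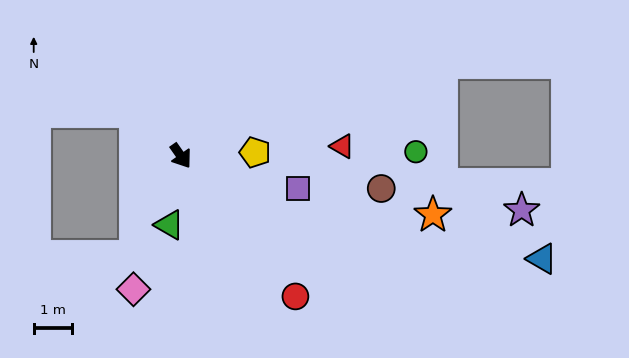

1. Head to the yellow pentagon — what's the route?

turn left 58°, forward 1.9 m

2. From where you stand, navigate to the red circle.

turn left 4°, forward 4.7 m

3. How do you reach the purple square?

turn left 39°, forward 3.2 m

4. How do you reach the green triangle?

turn right 45°, forward 1.8 m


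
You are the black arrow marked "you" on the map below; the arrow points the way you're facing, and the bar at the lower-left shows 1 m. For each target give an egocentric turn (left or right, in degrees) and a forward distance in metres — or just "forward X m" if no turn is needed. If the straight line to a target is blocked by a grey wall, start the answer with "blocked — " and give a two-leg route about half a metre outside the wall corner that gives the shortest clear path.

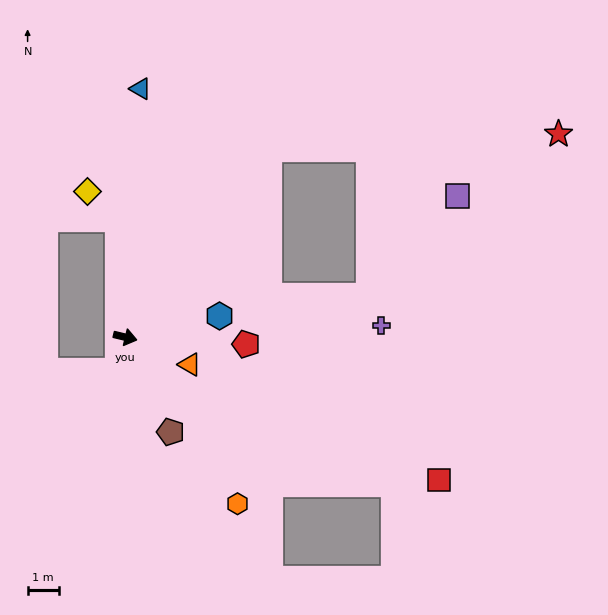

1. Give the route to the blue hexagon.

turn left 26°, forward 3.1 m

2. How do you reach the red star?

blocked — turn left 66°, forward 7.7 m, then turn right 50°, forward 9.4 m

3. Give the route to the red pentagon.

turn left 10°, forward 3.9 m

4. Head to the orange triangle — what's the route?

turn right 9°, forward 2.3 m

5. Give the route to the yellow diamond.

blocked — turn left 107°, forward 3.8 m, then turn left 44°, forward 1.3 m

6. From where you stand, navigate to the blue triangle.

turn left 100°, forward 8.0 m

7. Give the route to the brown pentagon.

turn right 51°, forward 3.4 m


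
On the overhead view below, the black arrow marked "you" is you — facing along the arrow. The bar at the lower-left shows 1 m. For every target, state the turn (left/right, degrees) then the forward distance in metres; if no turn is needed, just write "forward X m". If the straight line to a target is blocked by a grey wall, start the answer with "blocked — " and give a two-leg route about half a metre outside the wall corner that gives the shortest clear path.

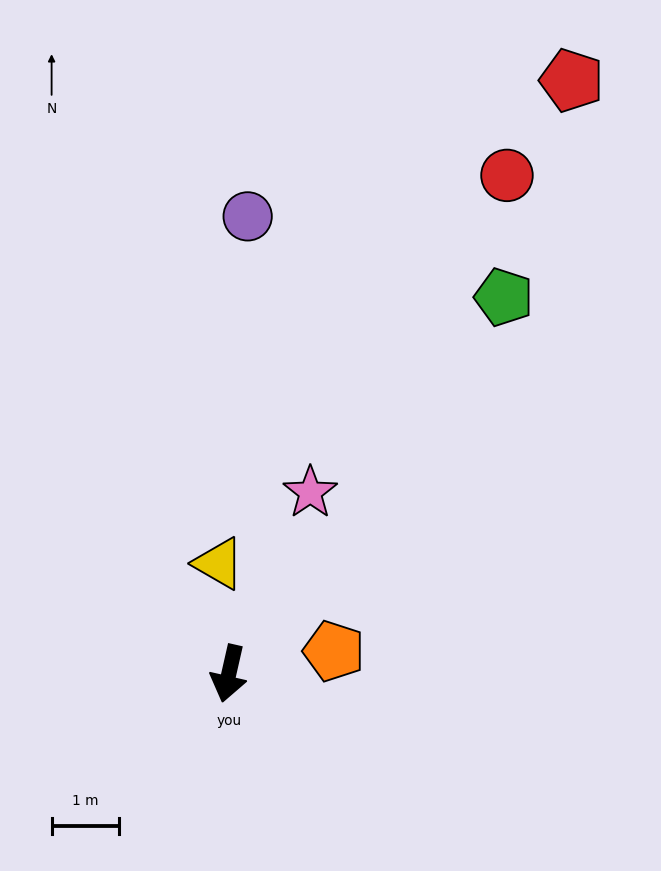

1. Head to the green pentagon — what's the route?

turn left 157°, forward 6.9 m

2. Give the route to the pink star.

turn left 169°, forward 2.9 m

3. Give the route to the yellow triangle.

turn right 162°, forward 1.6 m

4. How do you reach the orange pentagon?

turn left 115°, forward 1.6 m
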